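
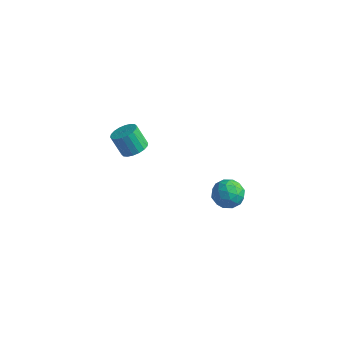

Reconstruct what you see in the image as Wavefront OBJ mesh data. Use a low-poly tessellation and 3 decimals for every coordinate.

v -2.742 1.113 -2.334
v -2.116 1.001 -1.954
v -2.772 1.016 -0.867
v -3.398 1.127 -1.246
v -2.135 1.33 -1.97
v -2.791 1.345 -0.883
v -2.274 1.615 -2.058
v -2.93 1.63 -0.971
v -2.505 1.801 -2.2
v -3.162 1.816 -1.113
v -2.784 1.85 -2.369
v -3.44 1.865 -1.282
v -3.054 1.754 -2.531
v -3.71 1.769 -1.444
v -3.262 1.53 -2.653
v -3.919 1.545 -1.566
v -3.368 1.224 -2.713
v -4.024 1.239 -1.626
v -3.349 0.895 -2.697
v -4.005 0.91 -1.61
v -3.21 0.61 -2.609
v -3.866 0.625 -1.522
v -2.978 0.424 -2.467
v -3.635 0.439 -1.38
v -2.7 0.375 -2.298
v -3.356 0.39 -1.211
v -2.43 0.471 -2.136
v -3.086 0.486 -1.049
v -2.221 0.695 -2.014
v -2.878 0.71 -0.927
v 3.224 0.46 -1.012
v 3.969 0.027 -1.001
v 2.711 -0.447 -1.939
v 3.456 -0.88 -1.928
v 2.943 -0.888 -1.235
v 3.26 -0.327 -0.662
v 3.42 -0.093 -2.278
v 3.737 0.468 -1.705
v 4.091 -0.314 -1.783
v 3.796 -0.806 -1.139
v 2.884 0.386 -1.801
v 2.589 -0.106 -1.157
v 3.641 0.323 -0.925
v 3.039 -0.743 -2.015
v 2.737 -0.748 -1.608
v 3.175 -1.002 -1.601
v 3.225 0.115 -0.726
v 3.663 -0.139 -0.72
v 3.059 -0.677 -0.857
v 3.017 -0.281 -2.22
v 3.455 -0.535 -2.214
v 3.505 0.582 -1.339
v 3.943 0.328 -1.332
v 3.621 0.257 -2.083
v 4.151 -0.132 -1.378
v 3.85 -0.665 -1.923
v 3.828 -0.203 -2.129
v 4.015 0.127 -1.792
v 3.978 -0.421 -1
v 3.676 -0.954 -1.545
v 3.374 -0.959 -1.137
v 3.561 -0.629 -0.801
v 4.049 -0.622 -1.459
v 3.004 0.534 -1.395
v 2.702 0.001 -1.94
v 3.119 0.209 -2.139
v 3.306 0.539 -1.803
v 2.83 0.245 -1.017
v 2.529 -0.288 -1.562
v 2.665 -0.547 -1.148
v 2.852 -0.217 -0.811
v 2.631 0.202 -1.481
f 2 1 5
f 2 5 3
f 3 5 6
f 3 6 4
f 5 1 7
f 5 7 6
f 6 7 8
f 6 8 4
f 7 1 9
f 7 9 8
f 8 9 10
f 8 10 4
f 9 1 11
f 9 11 10
f 10 11 12
f 10 12 4
f 11 1 13
f 11 13 12
f 12 13 14
f 12 14 4
f 13 1 15
f 13 15 14
f 14 15 16
f 14 16 4
f 15 1 17
f 15 17 16
f 16 17 18
f 16 18 4
f 17 1 19
f 17 19 18
f 18 19 20
f 18 20 4
f 19 1 21
f 19 21 20
f 20 21 22
f 20 22 4
f 21 1 23
f 21 23 22
f 22 23 24
f 22 24 4
f 23 1 25
f 23 25 24
f 24 25 26
f 24 26 4
f 25 1 27
f 25 27 26
f 26 27 28
f 26 28 4
f 27 1 29
f 27 29 28
f 28 29 30
f 28 30 4
f 29 1 2
f 29 2 30
f 30 2 3
f 30 3 4
f 31 68 47
f 68 42 71
f 47 71 36
f 68 71 47
f 31 47 43
f 47 36 48
f 43 48 32
f 47 48 43
f 31 43 52
f 43 32 53
f 52 53 38
f 43 53 52
f 31 52 64
f 52 38 67
f 64 67 41
f 52 67 64
f 31 64 68
f 64 41 72
f 68 72 42
f 64 72 68
f 32 48 59
f 48 36 62
f 59 62 40
f 48 62 59
f 36 71 49
f 71 42 70
f 49 70 35
f 71 70 49
f 42 72 69
f 72 41 65
f 69 65 33
f 72 65 69
f 41 67 66
f 67 38 54
f 66 54 37
f 67 54 66
f 38 53 58
f 53 32 55
f 58 55 39
f 53 55 58
f 34 60 46
f 60 40 61
f 46 61 35
f 60 61 46
f 34 46 44
f 46 35 45
f 44 45 33
f 46 45 44
f 34 44 51
f 44 33 50
f 51 50 37
f 44 50 51
f 34 51 56
f 51 37 57
f 56 57 39
f 51 57 56
f 34 56 60
f 56 39 63
f 60 63 40
f 56 63 60
f 35 61 49
f 61 40 62
f 49 62 36
f 61 62 49
f 33 45 69
f 45 35 70
f 69 70 42
f 45 70 69
f 37 50 66
f 50 33 65
f 66 65 41
f 50 65 66
f 39 57 58
f 57 37 54
f 58 54 38
f 57 54 58
f 40 63 59
f 63 39 55
f 59 55 32
f 63 55 59



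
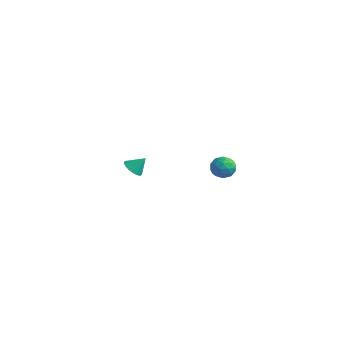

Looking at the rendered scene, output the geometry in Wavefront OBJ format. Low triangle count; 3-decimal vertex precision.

v -4.24 -2.881 -0.547
v -3.646 -2.832 -0.933
v -3.76 -2.299 0.267
v -3.783 -2.605 -1.015
v -3.989 -2.421 -1.025
v -4.234 -2.306 -0.963
v -4.479 -2.279 -0.837
v -4.688 -2.344 -0.667
v -4.829 -2.49 -0.479
v -4.88 -2.697 -0.301
v -4.834 -2.931 -0.161
v -4.697 -3.157 -0.079
v -4.491 -3.342 -0.068
v -4.247 -3.457 -0.131
v -4.001 -3.484 -0.256
v -3.792 -3.419 -0.426
v -3.651 -3.272 -0.614
v -3.6 -3.066 -0.792
v 4.369 -3.55 3.329
v 4.667 -3.896 3.959
v 3.253 -4.084 3.561
v 3.551 -4.43 4.191
v 3.45 -3.659 4.182
v 4.14 -3.329 4.039
v 3.78 -4.651 3.481
v 4.47 -4.321 3.338
v 4.302 -4.577 4.053
v 4.099 -3.964 4.486
v 3.821 -4.016 3.034
v 3.618 -3.403 3.467
v 4.616 -3.676 3.623
v 3.304 -4.304 3.897
v 3.245 -3.851 3.891
v 3.42 -4.054 4.262
v 4.307 -3.342 3.67
v 4.481 -3.546 4.041
v 3.766 -3.407 4.172
v 3.439 -4.434 3.479
v 3.613 -4.638 3.85
v 4.5 -3.926 3.258
v 4.675 -4.129 3.629
v 4.154 -4.573 3.348
v 4.576 -4.28 4.049
v 3.92 -4.594 4.186
v 4.055 -4.724 3.769
v 4.461 -4.53 3.684
v 4.457 -3.919 4.304
v 3.801 -4.233 4.44
v 3.742 -3.78 4.435
v 4.147 -3.586 4.351
v 4.243 -4.32 4.359
v 4.119 -3.747 3.08
v 3.463 -4.061 3.216
v 3.773 -4.394 3.169
v 4.178 -4.2 3.085
v 4 -3.386 3.334
v 3.344 -3.7 3.471
v 3.459 -3.45 3.836
v 3.865 -3.256 3.751
v 3.677 -3.66 3.161
f 2 1 4
f 2 4 3
f 4 1 5
f 4 5 3
f 5 1 6
f 5 6 3
f 6 1 7
f 6 7 3
f 7 1 8
f 7 8 3
f 8 1 9
f 8 9 3
f 9 1 10
f 9 10 3
f 10 1 11
f 10 11 3
f 11 1 12
f 11 12 3
f 12 1 13
f 12 13 3
f 13 1 14
f 13 14 3
f 14 1 15
f 14 15 3
f 15 1 16
f 15 16 3
f 16 1 17
f 16 17 3
f 17 1 18
f 17 18 3
f 18 1 2
f 18 2 3
f 19 56 35
f 56 30 59
f 35 59 24
f 56 59 35
f 19 35 31
f 35 24 36
f 31 36 20
f 35 36 31
f 19 31 40
f 31 20 41
f 40 41 26
f 31 41 40
f 19 40 52
f 40 26 55
f 52 55 29
f 40 55 52
f 19 52 56
f 52 29 60
f 56 60 30
f 52 60 56
f 20 36 47
f 36 24 50
f 47 50 28
f 36 50 47
f 24 59 37
f 59 30 58
f 37 58 23
f 59 58 37
f 30 60 57
f 60 29 53
f 57 53 21
f 60 53 57
f 29 55 54
f 55 26 42
f 54 42 25
f 55 42 54
f 26 41 46
f 41 20 43
f 46 43 27
f 41 43 46
f 22 48 34
f 48 28 49
f 34 49 23
f 48 49 34
f 22 34 32
f 34 23 33
f 32 33 21
f 34 33 32
f 22 32 39
f 32 21 38
f 39 38 25
f 32 38 39
f 22 39 44
f 39 25 45
f 44 45 27
f 39 45 44
f 22 44 48
f 44 27 51
f 48 51 28
f 44 51 48
f 23 49 37
f 49 28 50
f 37 50 24
f 49 50 37
f 21 33 57
f 33 23 58
f 57 58 30
f 33 58 57
f 25 38 54
f 38 21 53
f 54 53 29
f 38 53 54
f 27 45 46
f 45 25 42
f 46 42 26
f 45 42 46
f 28 51 47
f 51 27 43
f 47 43 20
f 51 43 47



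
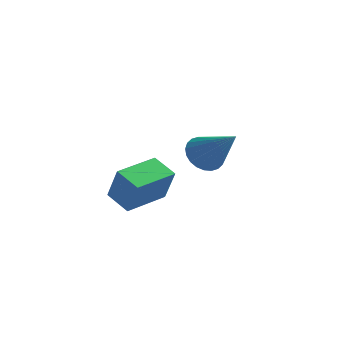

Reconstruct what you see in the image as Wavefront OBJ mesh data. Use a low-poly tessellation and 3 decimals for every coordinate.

v -3.27 -3.814 -0.004
v -2.885 -3.988 1.194
v -2.543 -2.446 -0.039
v -2.158 -2.619 1.159
v -2.482 -4.241 -0.319
v -2.097 -4.414 0.879
v -1.755 -2.872 -0.354
v -1.37 -3.046 0.844
v -1.392 0.078 -0.017
v -1.044 -0.333 -0.51
v -0.208 -0.498 1.297
v -0.901 -0.087 -0.532
v -0.833 0.183 -0.475
v -0.85 0.438 -0.348
v -0.95 0.637 -0.171
v -1.116 0.752 0.03
v -1.325 0.764 0.223
v -1.544 0.671 0.38
v -1.74 0.488 0.476
v -1.883 0.243 0.498
v -1.951 -0.028 0.441
v -1.934 -0.282 0.314
v -1.835 -0.482 0.137
v -1.668 -0.597 -0.064
v -1.459 -0.609 -0.257
v -1.24 -0.516 -0.414
f 2 4 1
f 5 2 1
f 1 4 3
f 3 5 1
f 2 8 4
f 6 2 5
f 6 8 2
f 4 8 3
f 7 5 3
f 3 8 7
f 7 6 5
f 8 6 7
f 10 9 12
f 10 12 11
f 12 9 13
f 12 13 11
f 13 9 14
f 13 14 11
f 14 9 15
f 14 15 11
f 15 9 16
f 15 16 11
f 16 9 17
f 16 17 11
f 17 9 18
f 17 18 11
f 18 9 19
f 18 19 11
f 19 9 20
f 19 20 11
f 20 9 21
f 20 21 11
f 21 9 22
f 21 22 11
f 22 9 23
f 22 23 11
f 23 9 24
f 23 24 11
f 24 9 25
f 24 25 11
f 25 9 26
f 25 26 11
f 26 9 10
f 26 10 11



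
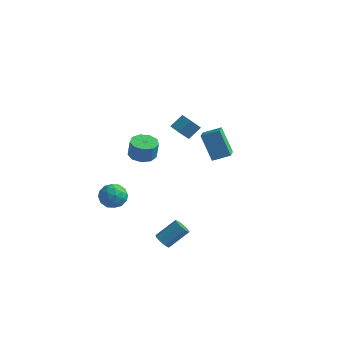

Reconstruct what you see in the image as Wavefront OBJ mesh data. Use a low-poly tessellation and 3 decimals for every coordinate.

v 2.246 -4.282 -4.072
v 2.619 -4.159 -4.471
v 3.347 -3.236 -3.508
v 2.974 -3.358 -3.108
v 2.326 -3.913 -4.485
v 3.054 -2.99 -3.522
v 1.995 -3.839 -4.306
v 2.724 -2.916 -3.343
v 1.782 -3.972 -4.017
v 2.51 -3.049 -3.054
v 1.786 -4.25 -3.754
v 2.514 -3.327 -2.791
v 2.005 -4.543 -3.639
v 2.733 -3.62 -2.676
v 2.337 -4.713 -3.726
v 3.065 -3.79 -2.763
v 2.626 -4.682 -3.976
v 3.354 -3.758 -3.012
v 2.737 -4.463 -4.27
v 3.466 -3.54 -3.306
v -1.84 3.324 -0.29
v -1.458 4.041 0.406
v -1.593 4.036 -1.159
v -1.21 4.753 -0.463
v -1.05 2.967 -0.357
v -0.667 3.684 0.339
v -0.802 3.679 -1.226
v -0.42 4.396 -0.53
v 2.019 0.184 1.916
v 2.885 0.753 2.316
v 1.517 1.313 1.398
v 2.383 1.882 1.797
v 2.937 -0.122 0.363
v 3.803 0.447 0.762
v 2.435 1.007 -0.156
v 3.301 1.576 0.244
v -2.693 -2.477 -2.486
v -2.179 -1.972 -3.015
v -1.701 -3.528 -2.525
v -1.187 -3.023 -3.054
v -1.312 -2.792 -2.199
v -1.925 -2.143 -2.175
v -1.955 -3.357 -3.365
v -2.568 -2.708 -3.341
v -1.723 -2.516 -3.558
v -1.325 -2.167 -2.838
v -2.555 -3.333 -2.702
v -2.157 -2.984 -1.982
v -2.523 -2.132 -2.747
v -1.357 -3.368 -2.793
v -1.43 -3.232 -2.29
v -1.128 -2.936 -2.601
v -2.374 -2.232 -2.254
v -2.072 -1.936 -2.565
v -1.562 -2.418 -2.085
v -1.808 -3.564 -2.975
v -1.506 -3.268 -3.286
v -2.752 -2.564 -2.939
v -2.45 -2.268 -3.25
v -2.318 -3.082 -3.455
v -1.953 -2.155 -3.377
v -1.37 -2.773 -3.4
v -1.821 -2.97 -3.583
v -2.182 -2.588 -3.569
v -1.719 -1.95 -2.954
v -1.136 -2.568 -2.976
v -1.209 -2.432 -2.474
v -1.57 -2.05 -2.46
v -1.451 -2.27 -3.273
v -2.744 -2.932 -2.564
v -2.161 -3.55 -2.586
v -2.31 -3.45 -3.08
v -2.671 -3.068 -3.066
v -2.51 -2.727 -2.14
v -1.927 -3.345 -2.163
v -1.698 -2.912 -1.971
v -2.059 -2.53 -1.957
v -2.429 -3.23 -2.267
v -1.897 0.298 -1.028
v -1.473 1.022 -1.07
v -1.299 0.986 0.066
v -1.723 0.262 0.108
v -2.031 1.126 -0.981
v -1.857 1.09 0.155
v -2.526 0.843 -0.914
v -2.352 0.806 0.222
v -2.727 0.304 -0.901
v -2.553 0.268 0.235
v -2.54 -0.237 -0.947
v -2.366 -0.273 0.19
v -2.051 -0.528 -1.031
v -1.877 -0.564 0.106
v -1.491 -0.432 -1.114
v -1.317 -0.468 0.023
v -1.12 0.005 -1.156
v -0.946 -0.031 -0.02
v -1.113 0.579 -1.139
v -0.939 0.543 -0.003
f 2 1 5
f 2 5 3
f 3 5 6
f 3 6 4
f 5 1 7
f 5 7 6
f 6 7 8
f 6 8 4
f 7 1 9
f 7 9 8
f 8 9 10
f 8 10 4
f 9 1 11
f 9 11 10
f 10 11 12
f 10 12 4
f 11 1 13
f 11 13 12
f 12 13 14
f 12 14 4
f 13 1 15
f 13 15 14
f 14 15 16
f 14 16 4
f 15 1 17
f 15 17 16
f 16 17 18
f 16 18 4
f 17 1 19
f 17 19 18
f 18 19 20
f 18 20 4
f 19 1 2
f 19 2 20
f 20 2 3
f 20 3 4
f 22 24 21
f 25 22 21
f 21 24 23
f 23 25 21
f 22 28 24
f 26 22 25
f 26 28 22
f 24 28 23
f 27 25 23
f 23 28 27
f 27 26 25
f 28 26 27
f 30 32 29
f 33 30 29
f 29 32 31
f 31 33 29
f 30 36 32
f 34 30 33
f 34 36 30
f 32 36 31
f 35 33 31
f 31 36 35
f 35 34 33
f 36 34 35
f 37 74 53
f 74 48 77
f 53 77 42
f 74 77 53
f 37 53 49
f 53 42 54
f 49 54 38
f 53 54 49
f 37 49 58
f 49 38 59
f 58 59 44
f 49 59 58
f 37 58 70
f 58 44 73
f 70 73 47
f 58 73 70
f 37 70 74
f 70 47 78
f 74 78 48
f 70 78 74
f 38 54 65
f 54 42 68
f 65 68 46
f 54 68 65
f 42 77 55
f 77 48 76
f 55 76 41
f 77 76 55
f 48 78 75
f 78 47 71
f 75 71 39
f 78 71 75
f 47 73 72
f 73 44 60
f 72 60 43
f 73 60 72
f 44 59 64
f 59 38 61
f 64 61 45
f 59 61 64
f 40 66 52
f 66 46 67
f 52 67 41
f 66 67 52
f 40 52 50
f 52 41 51
f 50 51 39
f 52 51 50
f 40 50 57
f 50 39 56
f 57 56 43
f 50 56 57
f 40 57 62
f 57 43 63
f 62 63 45
f 57 63 62
f 40 62 66
f 62 45 69
f 66 69 46
f 62 69 66
f 41 67 55
f 67 46 68
f 55 68 42
f 67 68 55
f 39 51 75
f 51 41 76
f 75 76 48
f 51 76 75
f 43 56 72
f 56 39 71
f 72 71 47
f 56 71 72
f 45 63 64
f 63 43 60
f 64 60 44
f 63 60 64
f 46 69 65
f 69 45 61
f 65 61 38
f 69 61 65
f 80 79 83
f 80 83 81
f 81 83 84
f 81 84 82
f 83 79 85
f 83 85 84
f 84 85 86
f 84 86 82
f 85 79 87
f 85 87 86
f 86 87 88
f 86 88 82
f 87 79 89
f 87 89 88
f 88 89 90
f 88 90 82
f 89 79 91
f 89 91 90
f 90 91 92
f 90 92 82
f 91 79 93
f 91 93 92
f 92 93 94
f 92 94 82
f 93 79 95
f 93 95 94
f 94 95 96
f 94 96 82
f 95 79 97
f 95 97 96
f 96 97 98
f 96 98 82
f 97 79 80
f 97 80 98
f 98 80 81
f 98 81 82



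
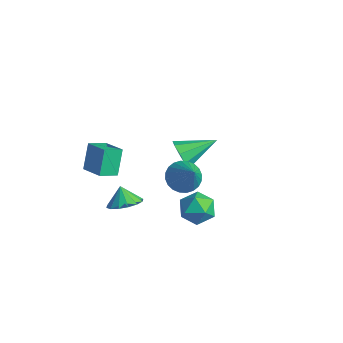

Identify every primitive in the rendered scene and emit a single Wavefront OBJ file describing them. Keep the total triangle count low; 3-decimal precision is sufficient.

v -4.22 -2.301 -0.413
v -2.874 -2.289 0.07
v -4.063 -1.316 -0.877
v -2.717 -1.304 -0.394
v -3.743 -2.996 -1.726
v -2.397 -2.984 -1.243
v -3.586 -2.011 -2.19
v -2.24 -1.999 -1.707
v -0.896 -2.603 -2.562
v -0.173 -2.933 -2.059
v -1.444 -2.457 -1.678
v -0.096 -2.453 -2.091
v -0.234 -2.014 -2.249
v -0.549 -1.733 -2.49
v -0.957 -1.684 -2.751
v -1.348 -1.882 -2.961
v -1.619 -2.273 -3.064
v -1.696 -2.753 -3.033
v -1.558 -3.192 -2.875
v -1.244 -3.474 -2.633
v -0.836 -3.522 -2.372
v -0.444 -3.324 -2.162
v 0.976 1.258 -3.585
v 1.898 0.799 -3.628
v 0.322 -0.119 -2.912
v 1.244 -0.578 -2.955
v 1.087 0.202 -2.3
v 1.491 1.053 -2.716
v 0.729 -0.373 -3.824
v 1.133 0.478 -4.24
v 1.745 -0.209 -3.776
v 1.966 0.146 -2.834
v 0.254 0.534 -3.706
v 0.475 0.889 -2.764
v 1.224 -0.632 0.04
v 1.675 -1.254 -0.465
v 2.476 -1.008 1.62
v 1.86 -0.956 -0.541
v 1.948 -0.608 -0.527
v 1.926 -0.264 -0.428
v 1.797 0.024 -0.257
v 1.581 0.213 -0.041
v 1.31 0.272 0.188
v 1.027 0.194 0.394
v 0.773 -0.009 0.546
v 0.589 -0.308 0.621
v 0.501 -0.655 0.608
v 0.523 -1 0.508
v 0.652 -1.288 0.338
v 0.868 -1.476 0.121
v 1.138 -1.536 -0.107
v 1.422 -1.458 -0.313
v -3.427 2.987 -4.077
v -2.988 2.523 -3.36
v -2.693 4.813 -3.343
v -2.586 2.569 -3.878
v -2.578 2.811 -4.488
v -2.967 3.135 -4.906
v -3.572 3.39 -4.936
v -4.109 3.457 -4.563
v -4.327 3.303 -3.963
v -4.124 3.002 -3.416
v -3.595 2.694 -3.178
f 2 4 1
f 5 2 1
f 1 4 3
f 3 5 1
f 2 8 4
f 6 2 5
f 6 8 2
f 4 8 3
f 7 5 3
f 3 8 7
f 7 6 5
f 8 6 7
f 10 9 12
f 10 12 11
f 12 9 13
f 12 13 11
f 13 9 14
f 13 14 11
f 14 9 15
f 14 15 11
f 15 9 16
f 15 16 11
f 16 9 17
f 16 17 11
f 17 9 18
f 17 18 11
f 18 9 19
f 18 19 11
f 19 9 20
f 19 20 11
f 20 9 21
f 20 21 11
f 21 9 22
f 21 22 11
f 22 9 10
f 22 10 11
f 23 34 28
f 23 28 24
f 23 24 30
f 23 30 33
f 23 33 34
f 24 28 32
f 28 34 27
f 34 33 25
f 33 30 29
f 30 24 31
f 26 32 27
f 26 27 25
f 26 25 29
f 26 29 31
f 26 31 32
f 27 32 28
f 25 27 34
f 29 25 33
f 31 29 30
f 32 31 24
f 36 35 38
f 36 38 37
f 38 35 39
f 38 39 37
f 39 35 40
f 39 40 37
f 40 35 41
f 40 41 37
f 41 35 42
f 41 42 37
f 42 35 43
f 42 43 37
f 43 35 44
f 43 44 37
f 44 35 45
f 44 45 37
f 45 35 46
f 45 46 37
f 46 35 47
f 46 47 37
f 47 35 48
f 47 48 37
f 48 35 49
f 48 49 37
f 49 35 50
f 49 50 37
f 50 35 51
f 50 51 37
f 51 35 52
f 51 52 37
f 52 35 36
f 52 36 37
f 54 53 56
f 54 56 55
f 56 53 57
f 56 57 55
f 57 53 58
f 57 58 55
f 58 53 59
f 58 59 55
f 59 53 60
f 59 60 55
f 60 53 61
f 60 61 55
f 61 53 62
f 61 62 55
f 62 53 63
f 62 63 55
f 63 53 54
f 63 54 55



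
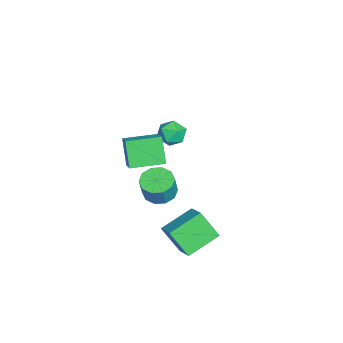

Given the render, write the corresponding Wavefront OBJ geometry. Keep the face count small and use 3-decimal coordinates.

v -2.555 -0.323 1.25
v -2.199 -0.901 0.561
v -4.001 -0.559 0.699
v -3.645 -1.137 0.01
v -3.628 -1.419 0.935
v -2.734 -1.273 1.276
v -3.466 -0.187 -0.016
v -2.572 -0.041 0.325
v -2.761 -0.817 -0.221
v -2.861 -1.579 0.367
v -3.339 0.119 0.893
v -3.439 -0.643 1.481
v 3.255 -2.495 2.836
v 2.411 -2.813 4.382
v 2.656 -0.598 2.899
v 1.812 -0.916 4.445
v 4.308 -2.184 3.475
v 3.464 -2.502 5.021
v 3.709 -0.287 3.538
v 2.865 -0.605 5.084
v 4.143 0.508 -3.564
v 3.761 -0.575 -2.025
v 2.882 2.074 -2.774
v 2.501 0.991 -1.235
v 5.339 1.109 -2.845
v 4.958 0.026 -1.306
v 4.079 2.675 -2.055
v 3.697 1.592 -0.516
v 2.427 -0.779 0.07
v 3.276 -0.361 -0.222
v 3.802 -0.464 1.157
v 2.953 -0.881 1.45
v 2.897 0.085 -0.045
v 3.423 -0.018 1.335
v 2.339 0.202 0.177
v 2.865 0.099 1.557
v 1.814 -0.056 0.358
v 2.34 -0.159 1.737
v 1.524 -0.59 0.429
v 2.05 -0.693 1.808
v 1.578 -1.196 0.363
v 2.104 -1.299 1.742
v 1.957 -1.642 0.185
v 2.483 -1.745 1.565
v 2.515 -1.759 -0.037
v 3.041 -1.862 1.343
v 3.04 -1.501 -0.217
v 3.566 -1.604 1.162
v 3.33 -0.967 -0.288
v 3.856 -1.07 1.091
f 1 12 6
f 1 6 2
f 1 2 8
f 1 8 11
f 1 11 12
f 2 6 10
f 6 12 5
f 12 11 3
f 11 8 7
f 8 2 9
f 4 10 5
f 4 5 3
f 4 3 7
f 4 7 9
f 4 9 10
f 5 10 6
f 3 5 12
f 7 3 11
f 9 7 8
f 10 9 2
f 14 16 13
f 17 14 13
f 13 16 15
f 15 17 13
f 14 20 16
f 18 14 17
f 18 20 14
f 16 20 15
f 19 17 15
f 15 20 19
f 19 18 17
f 20 18 19
f 22 24 21
f 25 22 21
f 21 24 23
f 23 25 21
f 22 28 24
f 26 22 25
f 26 28 22
f 24 28 23
f 27 25 23
f 23 28 27
f 27 26 25
f 28 26 27
f 30 29 33
f 30 33 31
f 31 33 34
f 31 34 32
f 33 29 35
f 33 35 34
f 34 35 36
f 34 36 32
f 35 29 37
f 35 37 36
f 36 37 38
f 36 38 32
f 37 29 39
f 37 39 38
f 38 39 40
f 38 40 32
f 39 29 41
f 39 41 40
f 40 41 42
f 40 42 32
f 41 29 43
f 41 43 42
f 42 43 44
f 42 44 32
f 43 29 45
f 43 45 44
f 44 45 46
f 44 46 32
f 45 29 47
f 45 47 46
f 46 47 48
f 46 48 32
f 47 29 49
f 47 49 48
f 48 49 50
f 48 50 32
f 49 29 30
f 49 30 50
f 50 30 31
f 50 31 32



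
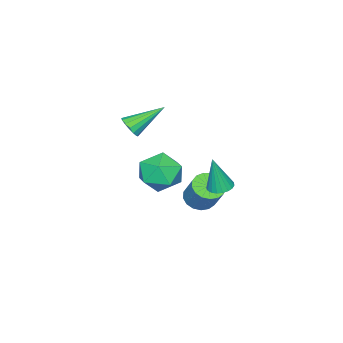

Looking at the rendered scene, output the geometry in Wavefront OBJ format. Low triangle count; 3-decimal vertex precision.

v -0.465 2.894 2.651
v 0.162 2.841 2.534
v -0.135 2.666 4.509
v 0.135 3.103 2.571
v 0.004 3.329 2.622
v -0.208 3.48 2.678
v -0.464 3.529 2.729
v -0.721 3.469 2.767
v -0.933 3.309 2.785
v -1.064 3.078 2.78
v -1.092 2.815 2.753
v -1.011 2.565 2.708
v -0.836 2.372 2.653
v -0.596 2.27 2.598
v -0.334 2.275 2.552
v -0.095 2.388 2.524
v 0.081 2.588 2.517
v -1.066 0.339 1.619
v 0.042 0.493 2.078
v -1.162 -1.433 2.442
v -0.054 -1.279 2.901
v -0.979 -0.623 3.32
v -0.92 0.473 2.812
v -0.2 -1.413 1.708
v -0.141 -0.317 1.2
v 0.577 -0.59 2.134
v 0.096 -0.101 3.13
v -1.216 -0.839 1.39
v -1.697 -0.35 2.386
v -2.155 0.64 0.093
v -1.621 1.077 -0.35
v -1.171 1.878 0.985
v -1.705 1.44 1.427
v -1.951 1.288 -0.365
v -1.501 2.089 0.969
v -2.328 1.351 -0.276
v -1.878 2.152 1.059
v -2.665 1.251 -0.102
v -2.215 2.052 1.232
v -2.886 1.011 0.116
v -2.436 1.812 1.451
v -2.939 0.686 0.329
v -2.489 1.486 1.664
v -2.812 0.35 0.488
v -2.362 1.15 1.823
v -2.535 0.08 0.557
v -2.085 0.881 1.891
v -2.171 -0.061 0.519
v -1.721 0.74 1.853
v -1.803 -0.042 0.383
v -1.353 0.759 1.717
v -1.516 0.134 0.181
v -1.066 0.934 1.515
v -1.375 0.425 -0.041
v -0.925 1.225 1.293
v -1.413 0.765 -0.233
v -0.963 1.566 1.102
v -2.556 -3.691 3.148
v -2.045 -3.358 3.425
v -3.884 -2.589 4.272
v -2.13 -3.174 3.143
v -2.33 -3.128 2.863
v -2.59 -3.234 2.659
v -2.841 -3.462 2.586
v -3.015 -3.751 2.664
v -3.067 -4.024 2.871
v -2.982 -4.209 3.152
v -2.782 -4.254 3.432
v -2.522 -4.149 3.636
v -2.271 -3.921 3.709
v -2.096 -3.631 3.632
f 2 1 4
f 2 4 3
f 4 1 5
f 4 5 3
f 5 1 6
f 5 6 3
f 6 1 7
f 6 7 3
f 7 1 8
f 7 8 3
f 8 1 9
f 8 9 3
f 9 1 10
f 9 10 3
f 10 1 11
f 10 11 3
f 11 1 12
f 11 12 3
f 12 1 13
f 12 13 3
f 13 1 14
f 13 14 3
f 14 1 15
f 14 15 3
f 15 1 16
f 15 16 3
f 16 1 17
f 16 17 3
f 17 1 2
f 17 2 3
f 18 29 23
f 18 23 19
f 18 19 25
f 18 25 28
f 18 28 29
f 19 23 27
f 23 29 22
f 29 28 20
f 28 25 24
f 25 19 26
f 21 27 22
f 21 22 20
f 21 20 24
f 21 24 26
f 21 26 27
f 22 27 23
f 20 22 29
f 24 20 28
f 26 24 25
f 27 26 19
f 31 30 34
f 31 34 32
f 32 34 35
f 32 35 33
f 34 30 36
f 34 36 35
f 35 36 37
f 35 37 33
f 36 30 38
f 36 38 37
f 37 38 39
f 37 39 33
f 38 30 40
f 38 40 39
f 39 40 41
f 39 41 33
f 40 30 42
f 40 42 41
f 41 42 43
f 41 43 33
f 42 30 44
f 42 44 43
f 43 44 45
f 43 45 33
f 44 30 46
f 44 46 45
f 45 46 47
f 45 47 33
f 46 30 48
f 46 48 47
f 47 48 49
f 47 49 33
f 48 30 50
f 48 50 49
f 49 50 51
f 49 51 33
f 50 30 52
f 50 52 51
f 51 52 53
f 51 53 33
f 52 30 54
f 52 54 53
f 53 54 55
f 53 55 33
f 54 30 56
f 54 56 55
f 55 56 57
f 55 57 33
f 56 30 31
f 56 31 57
f 57 31 32
f 57 32 33
f 59 58 61
f 59 61 60
f 61 58 62
f 61 62 60
f 62 58 63
f 62 63 60
f 63 58 64
f 63 64 60
f 64 58 65
f 64 65 60
f 65 58 66
f 65 66 60
f 66 58 67
f 66 67 60
f 67 58 68
f 67 68 60
f 68 58 69
f 68 69 60
f 69 58 70
f 69 70 60
f 70 58 71
f 70 71 60
f 71 58 59
f 71 59 60



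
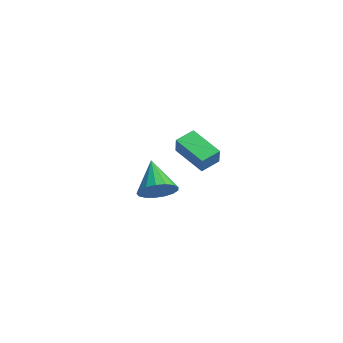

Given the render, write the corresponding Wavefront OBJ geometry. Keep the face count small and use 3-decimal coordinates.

v -1.97 0.076 -1.495
v -1.476 -0.14 -0.571
v -2.159 1.015 -1.175
v -1.664 0.799 -0.251
v -0.436 0.621 -2.189
v 0.059 0.405 -1.265
v -0.624 1.56 -1.869
v -0.13 1.344 -0.945
v 4.357 -3.662 -0.004
v 4.871 -3.183 0.492
v 3.043 -3.358 1.064
v 4.714 -2.913 0.223
v 4.476 -2.815 -0.098
v 4.21 -2.911 -0.397
v 3.978 -3.179 -0.607
v 3.833 -3.557 -0.678
v 3.808 -3.959 -0.595
v 3.908 -4.294 -0.377
v 4.111 -4.483 -0.073
v 4.371 -4.484 0.247
v 4.627 -4.297 0.509
v 4.821 -3.964 0.653
v 4.909 -3.562 0.647
f 2 4 1
f 5 2 1
f 1 4 3
f 3 5 1
f 2 8 4
f 6 2 5
f 6 8 2
f 4 8 3
f 7 5 3
f 3 8 7
f 7 6 5
f 8 6 7
f 10 9 12
f 10 12 11
f 12 9 13
f 12 13 11
f 13 9 14
f 13 14 11
f 14 9 15
f 14 15 11
f 15 9 16
f 15 16 11
f 16 9 17
f 16 17 11
f 17 9 18
f 17 18 11
f 18 9 19
f 18 19 11
f 19 9 20
f 19 20 11
f 20 9 21
f 20 21 11
f 21 9 22
f 21 22 11
f 22 9 23
f 22 23 11
f 23 9 10
f 23 10 11



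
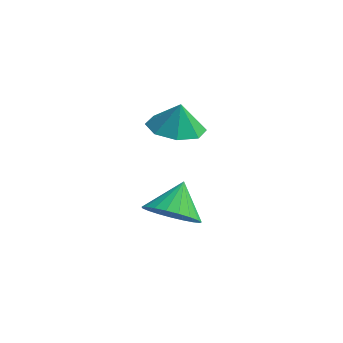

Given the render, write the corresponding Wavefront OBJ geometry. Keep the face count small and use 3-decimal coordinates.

v 2.729 -3.937 -2.287
v 3.802 -3.846 -2.455
v 2.791 -2.843 -1.293
v 3.633 -3.558 -2.762
v 3.309 -3.335 -2.987
v 2.883 -3.217 -3.09
v 2.432 -3.223 -3.055
v 2.031 -3.352 -2.887
v 1.751 -3.583 -2.615
v 1.64 -3.875 -2.287
v 1.718 -4.178 -1.958
v 1.97 -4.439 -1.687
v 2.353 -4.613 -1.519
v 2.801 -4.671 -1.484
v 3.237 -4.601 -1.588
v 3.585 -4.417 -1.813
v 3.785 -4.15 -2.12
v 2.529 -2.945 1.595
v 3.517 -2.57 1.427
v 2.651 -2.775 2.685
v 2.95 -1.981 1.398
v 2.136 -1.956 1.485
v 1.552 -2.51 1.636
v 1.541 -3.319 1.763
v 2.108 -3.909 1.791
v 2.922 -3.934 1.705
v 3.506 -3.379 1.553
f 2 1 4
f 2 4 3
f 4 1 5
f 4 5 3
f 5 1 6
f 5 6 3
f 6 1 7
f 6 7 3
f 7 1 8
f 7 8 3
f 8 1 9
f 8 9 3
f 9 1 10
f 9 10 3
f 10 1 11
f 10 11 3
f 11 1 12
f 11 12 3
f 12 1 13
f 12 13 3
f 13 1 14
f 13 14 3
f 14 1 15
f 14 15 3
f 15 1 16
f 15 16 3
f 16 1 17
f 16 17 3
f 17 1 2
f 17 2 3
f 19 18 21
f 19 21 20
f 21 18 22
f 21 22 20
f 22 18 23
f 22 23 20
f 23 18 24
f 23 24 20
f 24 18 25
f 24 25 20
f 25 18 26
f 25 26 20
f 26 18 27
f 26 27 20
f 27 18 19
f 27 19 20



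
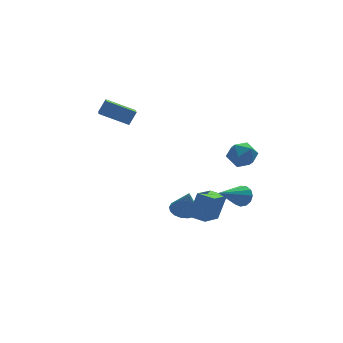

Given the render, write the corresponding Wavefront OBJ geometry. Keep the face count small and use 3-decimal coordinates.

v 0.978 -1.532 2.083
v 1.549 -0.862 2.29
v 2.111 -2.438 1.89
v 2.682 -1.768 2.097
v 2.147 -2.121 2.736
v 1.447 -1.561 2.855
v 2.213 -1.739 1.325
v 1.513 -1.179 1.444
v 2.312 -0.99 1.822
v 2.272 -1.226 2.694
v 1.388 -2.074 1.486
v 1.348 -2.31 2.358
v -0.749 -0.643 -2.591
v -0.143 -0.371 -1.125
v 0.48 0.632 -3.335
v 1.085 0.904 -1.868
v -0.085 -1.364 -2.732
v 0.52 -1.092 -1.265
v 1.143 -0.089 -3.475
v 1.749 0.183 -2.009
v 1.629 -2.224 -0.658
v 2.031 -2.454 -0.16
v 0.031 -2.956 0.298
v 1.928 -2.099 -0.06
v 1.73 -1.783 -0.15
v 1.5 -1.608 -0.401
v 1.311 -1.628 -0.734
v 1.222 -1.838 -1.042
v 1.263 -2.17 -1.228
v 1.42 -2.52 -1.233
v 1.643 -2.776 -1.056
v 1.862 -2.856 -0.752
v 2.007 -2.736 -0.418
v -3.048 2.077 3.328
v -4.471 2.825 4.045
v -2.572 3.646 2.635
v -3.995 4.394 3.353
v -2.565 2.266 4.087
v -3.988 3.014 4.805
v -2.089 3.835 3.395
v -3.512 4.583 4.112
v 0.004 2.056 -3.748
v 0.642 1.602 -3.953
v 0.116 1.524 -2.212
v 0.799 1.94 -3.847
v 0.774 2.305 -3.718
v 0.572 2.613 -3.597
v 0.24 2.794 -3.51
v -0.147 2.805 -3.478
v -0.498 2.645 -3.507
v -0.735 2.35 -3.592
v -0.803 1.987 -3.713
v -0.686 1.641 -3.841
v -0.411 1.39 -3.949
v -0.041 1.291 -4.01
v 0.339 1.368 -4.011
f 1 12 6
f 1 6 2
f 1 2 8
f 1 8 11
f 1 11 12
f 2 6 10
f 6 12 5
f 12 11 3
f 11 8 7
f 8 2 9
f 4 10 5
f 4 5 3
f 4 3 7
f 4 7 9
f 4 9 10
f 5 10 6
f 3 5 12
f 7 3 11
f 9 7 8
f 10 9 2
f 14 16 13
f 17 14 13
f 13 16 15
f 15 17 13
f 14 20 16
f 18 14 17
f 18 20 14
f 16 20 15
f 19 17 15
f 15 20 19
f 19 18 17
f 20 18 19
f 22 21 24
f 22 24 23
f 24 21 25
f 24 25 23
f 25 21 26
f 25 26 23
f 26 21 27
f 26 27 23
f 27 21 28
f 27 28 23
f 28 21 29
f 28 29 23
f 29 21 30
f 29 30 23
f 30 21 31
f 30 31 23
f 31 21 32
f 31 32 23
f 32 21 33
f 32 33 23
f 33 21 22
f 33 22 23
f 35 37 34
f 38 35 34
f 34 37 36
f 36 38 34
f 35 41 37
f 39 35 38
f 39 41 35
f 37 41 36
f 40 38 36
f 36 41 40
f 40 39 38
f 41 39 40
f 43 42 45
f 43 45 44
f 45 42 46
f 45 46 44
f 46 42 47
f 46 47 44
f 47 42 48
f 47 48 44
f 48 42 49
f 48 49 44
f 49 42 50
f 49 50 44
f 50 42 51
f 50 51 44
f 51 42 52
f 51 52 44
f 52 42 53
f 52 53 44
f 53 42 54
f 53 54 44
f 54 42 55
f 54 55 44
f 55 42 56
f 55 56 44
f 56 42 43
f 56 43 44



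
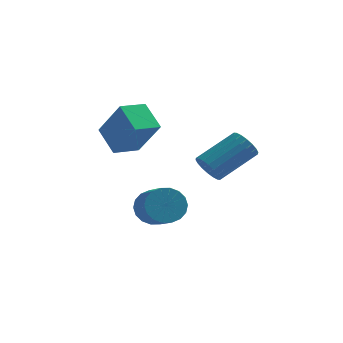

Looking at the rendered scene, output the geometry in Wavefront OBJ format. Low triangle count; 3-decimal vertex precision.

v -0.858 2.295 1.054
v -1.598 3.086 1.875
v -0.092 3.143 0.926
v -0.832 3.935 1.748
v 0.112 1.645 2.552
v -0.628 2.437 3.374
v 0.878 2.494 2.425
v 0.138 3.285 3.246
v 0.663 2.394 -1.661
v 1.033 2.926 -1.143
v 1.668 1.898 -0.541
v 1.297 1.366 -1.059
v 0.722 2.84 -0.963
v 1.357 1.812 -0.361
v 0.399 2.665 -0.922
v 1.034 1.637 -0.32
v 0.129 2.436 -1.027
v 0.764 1.408 -0.425
v -0.036 2.199 -1.257
v 0.599 1.171 -0.655
v -0.062 2.001 -1.568
v 0.573 0.973 -0.966
v 0.055 1.88 -1.897
v 0.69 0.852 -1.295
v 0.292 1.862 -2.179
v 0.927 0.834 -1.577
v 0.603 1.948 -2.359
v 1.238 0.92 -1.757
v 0.926 2.123 -2.4
v 1.561 1.095 -1.798
v 1.196 2.352 -2.295
v 1.831 1.324 -1.693
v 1.361 2.589 -2.065
v 1.996 1.561 -1.463
v 1.387 2.787 -1.754
v 2.022 1.759 -1.152
v 1.27 2.908 -1.425
v 1.905 1.88 -0.823
v 2.828 1.35 0.899
v 3.278 0.869 0.854
v 4.483 1.91 1.816
v 4.032 2.39 1.861
v 3.331 1.031 0.614
v 4.535 2.072 1.576
v 3.283 1.255 0.431
v 4.488 2.296 1.393
v 3.146 1.498 0.34
v 4.35 2.539 1.302
v 2.945 1.712 0.36
v 4.15 2.753 1.322
v 2.721 1.854 0.487
v 3.926 2.895 1.449
v 2.518 1.896 0.695
v 3.723 2.937 1.657
v 2.377 1.83 0.944
v 3.582 2.871 1.906
v 2.325 1.668 1.184
v 3.529 2.709 2.146
v 2.372 1.444 1.367
v 3.577 2.485 2.329
v 2.51 1.201 1.458
v 3.714 2.242 2.42
v 2.71 0.987 1.438
v 3.915 2.028 2.4
v 2.934 0.845 1.311
v 4.139 1.886 2.273
v 3.137 0.803 1.103
v 4.342 1.844 2.065
f 2 4 1
f 5 2 1
f 1 4 3
f 3 5 1
f 2 8 4
f 6 2 5
f 6 8 2
f 4 8 3
f 7 5 3
f 3 8 7
f 7 6 5
f 8 6 7
f 10 9 13
f 10 13 11
f 11 13 14
f 11 14 12
f 13 9 15
f 13 15 14
f 14 15 16
f 14 16 12
f 15 9 17
f 15 17 16
f 16 17 18
f 16 18 12
f 17 9 19
f 17 19 18
f 18 19 20
f 18 20 12
f 19 9 21
f 19 21 20
f 20 21 22
f 20 22 12
f 21 9 23
f 21 23 22
f 22 23 24
f 22 24 12
f 23 9 25
f 23 25 24
f 24 25 26
f 24 26 12
f 25 9 27
f 25 27 26
f 26 27 28
f 26 28 12
f 27 9 29
f 27 29 28
f 28 29 30
f 28 30 12
f 29 9 31
f 29 31 30
f 30 31 32
f 30 32 12
f 31 9 33
f 31 33 32
f 32 33 34
f 32 34 12
f 33 9 35
f 33 35 34
f 34 35 36
f 34 36 12
f 35 9 37
f 35 37 36
f 36 37 38
f 36 38 12
f 37 9 10
f 37 10 38
f 38 10 11
f 38 11 12
f 40 39 43
f 40 43 41
f 41 43 44
f 41 44 42
f 43 39 45
f 43 45 44
f 44 45 46
f 44 46 42
f 45 39 47
f 45 47 46
f 46 47 48
f 46 48 42
f 47 39 49
f 47 49 48
f 48 49 50
f 48 50 42
f 49 39 51
f 49 51 50
f 50 51 52
f 50 52 42
f 51 39 53
f 51 53 52
f 52 53 54
f 52 54 42
f 53 39 55
f 53 55 54
f 54 55 56
f 54 56 42
f 55 39 57
f 55 57 56
f 56 57 58
f 56 58 42
f 57 39 59
f 57 59 58
f 58 59 60
f 58 60 42
f 59 39 61
f 59 61 60
f 60 61 62
f 60 62 42
f 61 39 63
f 61 63 62
f 62 63 64
f 62 64 42
f 63 39 65
f 63 65 64
f 64 65 66
f 64 66 42
f 65 39 67
f 65 67 66
f 66 67 68
f 66 68 42
f 67 39 40
f 67 40 68
f 68 40 41
f 68 41 42



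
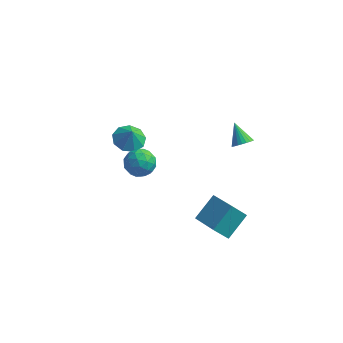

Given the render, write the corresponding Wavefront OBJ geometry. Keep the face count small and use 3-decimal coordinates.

v 3.735 1.073 2.742
v 4.306 1.194 3.11
v 2.925 1.867 3.738
v 4.306 1.405 2.942
v 4.22 1.565 2.744
v 4.059 1.65 2.546
v 3.849 1.648 2.377
v 3.622 1.558 2.264
v 3.412 1.394 2.223
v 3.251 1.182 2.262
v 3.164 0.953 2.373
v 3.164 0.742 2.541
v 3.251 0.582 2.739
v 3.412 0.496 2.937
v 3.621 0.499 3.106
v 3.848 0.589 3.219
v 4.058 0.752 3.26
v 4.219 0.965 3.221
v -3.819 1.969 -0.469
v -2.818 1.818 -0.782
v -3.521 1.751 0.589
v -2.921 2.515 -0.609
v -3.444 2.956 -0.37
v -4.143 2.936 -0.178
v -4.69 2.463 -0.121
v -4.83 1.76 -0.227
v -4.496 1.154 -0.447
v -3.846 0.93 -0.676
v -3.183 1.192 -0.808
v 3.675 -3.934 -0.717
v 4.288 -2.485 0.329
v 2.138 -2.71 -1.513
v 2.751 -1.26 -0.467
v 4.489 -3.56 -1.713
v 5.102 -2.11 -0.667
v 2.952 -2.335 -2.509
v 3.565 -0.886 -1.463
v -2.445 0.914 0.041
v -1.665 0.221 0.24
v -3.075 -0.141 -1.16
v -2.295 -0.834 -0.961
v -3.055 -0.668 -0.238
v -2.666 -0.016 0.504
v -2.074 0.096 -1.424
v -1.685 0.748 -0.682
v -1.436 -0.284 -0.665
v -2.042 -0.756 0.068
v -2.698 0.836 -0.988
v -3.304 0.364 -0.255
v -2 0.66 0.246
v -2.74 -0.58 -1.166
v -3.187 -0.483 -0.741
v -2.729 -0.89 -0.624
v -2.588 0.521 0.401
v -2.13 0.114 0.518
v -2.947 -0.409 0.237
v -2.61 -0.034 -1.438
v -2.152 -0.441 -1.321
v -2.011 0.97 -0.296
v -1.553 0.563 -0.179
v -1.793 0.489 -1.157
v -1.407 -0.044 -0.169
v -1.777 -0.664 -0.875
v -1.647 -0.118 -1.147
v -1.418 0.266 -0.711
v -1.763 -0.321 0.262
v -2.133 -0.942 -0.444
v -2.58 -0.844 -0.02
v -2.351 -0.461 0.417
v -1.628 -0.619 -0.27
v -2.607 1.022 -0.476
v -2.977 0.401 -1.182
v -2.389 0.541 -1.337
v -2.16 0.924 -0.9
v -2.963 0.744 -0.045
v -3.333 0.124 -0.751
v -3.322 -0.186 -0.209
v -3.093 0.198 0.227
v -3.112 0.699 -0.65
f 2 1 4
f 2 4 3
f 4 1 5
f 4 5 3
f 5 1 6
f 5 6 3
f 6 1 7
f 6 7 3
f 7 1 8
f 7 8 3
f 8 1 9
f 8 9 3
f 9 1 10
f 9 10 3
f 10 1 11
f 10 11 3
f 11 1 12
f 11 12 3
f 12 1 13
f 12 13 3
f 13 1 14
f 13 14 3
f 14 1 15
f 14 15 3
f 15 1 16
f 15 16 3
f 16 1 17
f 16 17 3
f 17 1 18
f 17 18 3
f 18 1 2
f 18 2 3
f 20 19 22
f 20 22 21
f 22 19 23
f 22 23 21
f 23 19 24
f 23 24 21
f 24 19 25
f 24 25 21
f 25 19 26
f 25 26 21
f 26 19 27
f 26 27 21
f 27 19 28
f 27 28 21
f 28 19 29
f 28 29 21
f 29 19 20
f 29 20 21
f 31 33 30
f 34 31 30
f 30 33 32
f 32 34 30
f 31 37 33
f 35 31 34
f 35 37 31
f 33 37 32
f 36 34 32
f 32 37 36
f 36 35 34
f 37 35 36
f 38 75 54
f 75 49 78
f 54 78 43
f 75 78 54
f 38 54 50
f 54 43 55
f 50 55 39
f 54 55 50
f 38 50 59
f 50 39 60
f 59 60 45
f 50 60 59
f 38 59 71
f 59 45 74
f 71 74 48
f 59 74 71
f 38 71 75
f 71 48 79
f 75 79 49
f 71 79 75
f 39 55 66
f 55 43 69
f 66 69 47
f 55 69 66
f 43 78 56
f 78 49 77
f 56 77 42
f 78 77 56
f 49 79 76
f 79 48 72
f 76 72 40
f 79 72 76
f 48 74 73
f 74 45 61
f 73 61 44
f 74 61 73
f 45 60 65
f 60 39 62
f 65 62 46
f 60 62 65
f 41 67 53
f 67 47 68
f 53 68 42
f 67 68 53
f 41 53 51
f 53 42 52
f 51 52 40
f 53 52 51
f 41 51 58
f 51 40 57
f 58 57 44
f 51 57 58
f 41 58 63
f 58 44 64
f 63 64 46
f 58 64 63
f 41 63 67
f 63 46 70
f 67 70 47
f 63 70 67
f 42 68 56
f 68 47 69
f 56 69 43
f 68 69 56
f 40 52 76
f 52 42 77
f 76 77 49
f 52 77 76
f 44 57 73
f 57 40 72
f 73 72 48
f 57 72 73
f 46 64 65
f 64 44 61
f 65 61 45
f 64 61 65
f 47 70 66
f 70 46 62
f 66 62 39
f 70 62 66



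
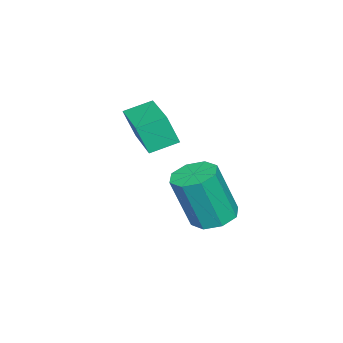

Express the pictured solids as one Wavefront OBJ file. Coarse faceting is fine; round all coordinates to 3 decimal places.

v -0.224 -3.703 -0.677
v -0.121 -4.023 0.222
v 1.076 -2.77 -0.494
v 1.179 -3.09 0.405
v 0.281 -4.35 -0.965
v 0.384 -4.67 -0.066
v 1.581 -3.417 -0.782
v 1.684 -3.737 0.117
v -0.017 -2.216 -3.761
v 0.655 -2.277 -3.905
v 0.969 -2.765 -2.222
v 0.297 -2.704 -2.079
v 0.526 -1.792 -3.74
v 0.841 -2.28 -2.057
v 0.079 -1.555 -3.588
v 0.394 -2.043 -1.905
v -0.424 -1.706 -3.537
v -0.11 -2.194 -1.855
v -0.689 -2.155 -3.618
v -0.375 -2.643 -1.935
v -0.561 -2.64 -3.783
v -0.246 -3.128 -2.1
v -0.114 -2.877 -3.935
v 0.201 -3.365 -2.252
v 0.39 -2.726 -3.985
v 0.704 -3.214 -2.303
f 2 4 1
f 5 2 1
f 1 4 3
f 3 5 1
f 2 8 4
f 6 2 5
f 6 8 2
f 4 8 3
f 7 5 3
f 3 8 7
f 7 6 5
f 8 6 7
f 10 9 13
f 10 13 11
f 11 13 14
f 11 14 12
f 13 9 15
f 13 15 14
f 14 15 16
f 14 16 12
f 15 9 17
f 15 17 16
f 16 17 18
f 16 18 12
f 17 9 19
f 17 19 18
f 18 19 20
f 18 20 12
f 19 9 21
f 19 21 20
f 20 21 22
f 20 22 12
f 21 9 23
f 21 23 22
f 22 23 24
f 22 24 12
f 23 9 25
f 23 25 24
f 24 25 26
f 24 26 12
f 25 9 10
f 25 10 26
f 26 10 11
f 26 11 12



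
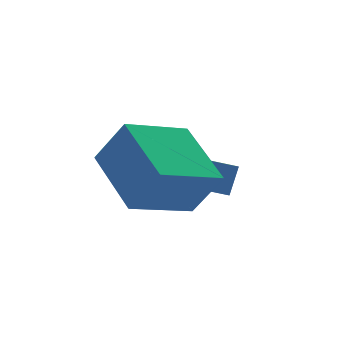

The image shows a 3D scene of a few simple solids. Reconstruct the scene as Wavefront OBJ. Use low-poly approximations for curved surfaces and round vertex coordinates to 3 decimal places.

v 0.703 -4.244 2.844
v 0.787 -2.274 3.7
v 2.587 -4.021 2.148
v 2.67 -2.051 3.004
v 1.25 -4.829 4.136
v 1.333 -2.859 4.992
v 3.133 -4.606 3.44
v 3.217 -2.636 4.296
v 2.802 -2.795 2.476
v 3.224 -2.535 3.298
v 3.232 -1.007 1.689
v 3.654 -0.747 2.51
v 4.066 -3.313 1.99
v 4.488 -3.053 2.811
v 4.496 -1.525 1.202
v 4.918 -1.265 2.024
f 2 4 1
f 5 2 1
f 1 4 3
f 3 5 1
f 2 8 4
f 6 2 5
f 6 8 2
f 4 8 3
f 7 5 3
f 3 8 7
f 7 6 5
f 8 6 7
f 10 12 9
f 13 10 9
f 9 12 11
f 11 13 9
f 10 16 12
f 14 10 13
f 14 16 10
f 12 16 11
f 15 13 11
f 11 16 15
f 15 14 13
f 16 14 15



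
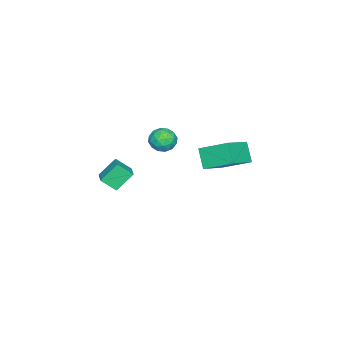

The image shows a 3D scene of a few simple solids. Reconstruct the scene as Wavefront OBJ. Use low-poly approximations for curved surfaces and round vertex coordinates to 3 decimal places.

v -4.786 1.159 -1.551
v -3.004 0.772 -0.682
v -4.853 2.94 -0.622
v -3.071 2.553 0.248
v -4.109 1.767 -2.668
v -2.327 1.38 -1.798
v -4.176 3.548 -1.738
v -2.394 3.161 -0.869
v -2.119 -0.329 0.848
v -1.377 -0.171 0.416
v -2.243 -1.569 0.184
v -1.501 -1.411 -0.248
v -1.481 -1.566 0.611
v -1.405 -0.8 1.021
v -2.215 -0.94 -0.421
v -2.139 -0.174 -0.011
v -1.437 -0.549 -0.368
v -0.983 -0.936 0.269
v -2.637 -0.804 0.331
v -2.183 -1.191 0.968
v -1.737 -0.141 0.69
v -1.883 -1.599 -0.09
v -1.871 -1.69 0.414
v -1.435 -1.597 0.16
v -1.753 -0.51 1.046
v -1.317 -0.418 0.792
v -1.379 -1.238 0.906
v -2.303 -1.322 -0.192
v -1.867 -1.23 -0.446
v -2.185 -0.143 0.44
v -1.749 -0.05 0.186
v -2.241 -0.502 -0.306
v -1.336 -0.271 -0.025
v -1.409 -1 -0.415
v -1.829 -0.723 -0.517
v -1.784 -0.272 -0.275
v -1.07 -0.498 0.35
v -1.142 -1.227 -0.04
v -1.131 -1.318 0.464
v -1.086 -0.868 0.706
v -1.105 -0.72 -0.111
v -2.478 -0.513 0.64
v -2.55 -1.242 0.25
v -2.534 -0.872 -0.106
v -2.489 -0.422 0.136
v -2.211 -0.74 1.015
v -2.284 -1.469 0.625
v -1.836 -1.468 0.875
v -1.791 -1.017 1.117
v -2.515 -1.02 0.711
v 2.401 -0.735 0.531
v 2.676 -1.544 1.255
v 3.35 -0.141 0.835
v 3.625 -0.95 1.559
v 3.135 -1.39 -0.479
v 3.41 -2.199 0.245
v 4.084 -0.796 -0.175
v 4.359 -1.605 0.549
f 2 4 1
f 5 2 1
f 1 4 3
f 3 5 1
f 2 8 4
f 6 2 5
f 6 8 2
f 4 8 3
f 7 5 3
f 3 8 7
f 7 6 5
f 8 6 7
f 9 46 25
f 46 20 49
f 25 49 14
f 46 49 25
f 9 25 21
f 25 14 26
f 21 26 10
f 25 26 21
f 9 21 30
f 21 10 31
f 30 31 16
f 21 31 30
f 9 30 42
f 30 16 45
f 42 45 19
f 30 45 42
f 9 42 46
f 42 19 50
f 46 50 20
f 42 50 46
f 10 26 37
f 26 14 40
f 37 40 18
f 26 40 37
f 14 49 27
f 49 20 48
f 27 48 13
f 49 48 27
f 20 50 47
f 50 19 43
f 47 43 11
f 50 43 47
f 19 45 44
f 45 16 32
f 44 32 15
f 45 32 44
f 16 31 36
f 31 10 33
f 36 33 17
f 31 33 36
f 12 38 24
f 38 18 39
f 24 39 13
f 38 39 24
f 12 24 22
f 24 13 23
f 22 23 11
f 24 23 22
f 12 22 29
f 22 11 28
f 29 28 15
f 22 28 29
f 12 29 34
f 29 15 35
f 34 35 17
f 29 35 34
f 12 34 38
f 34 17 41
f 38 41 18
f 34 41 38
f 13 39 27
f 39 18 40
f 27 40 14
f 39 40 27
f 11 23 47
f 23 13 48
f 47 48 20
f 23 48 47
f 15 28 44
f 28 11 43
f 44 43 19
f 28 43 44
f 17 35 36
f 35 15 32
f 36 32 16
f 35 32 36
f 18 41 37
f 41 17 33
f 37 33 10
f 41 33 37
f 52 54 51
f 55 52 51
f 51 54 53
f 53 55 51
f 52 58 54
f 56 52 55
f 56 58 52
f 54 58 53
f 57 55 53
f 53 58 57
f 57 56 55
f 58 56 57



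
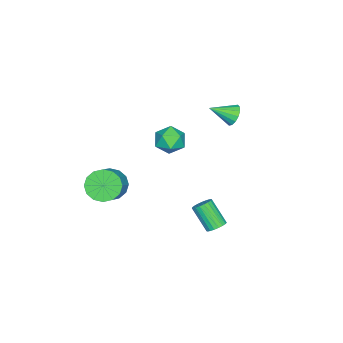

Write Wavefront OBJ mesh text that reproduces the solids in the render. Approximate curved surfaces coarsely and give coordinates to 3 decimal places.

v -3.056 -0.503 -1.278
v -2.249 -0.134 -1.841
v -2.271 -2.006 -1.139
v -1.464 -1.637 -1.702
v -1.639 -1.271 -0.732
v -2.124 -0.342 -0.818
v -2.396 -1.798 -2.162
v -2.881 -0.869 -2.248
v -1.841 -0.934 -2.388
v -1.373 -0.608 -1.505
v -3.147 -1.532 -1.475
v -2.679 -1.206 -0.592
v -3.629 2.313 0.865
v -2.96 2.526 0.549
v -2.891 1.107 1.615
v -2.98 2.727 0.892
v -3.174 2.817 1.229
v -3.49 2.772 1.467
v -3.844 2.604 1.545
v -4.139 2.358 1.44
v -4.298 2.1 1.181
v -4.278 1.899 0.838
v -4.083 1.809 0.502
v -3.767 1.853 0.263
v -3.414 2.021 0.185
v -3.119 2.267 0.29
v 3.086 -2.28 -1.886
v 3.765 -2.545 -2.683
v 5.173 -2.225 -1.591
v 4.494 -1.96 -0.794
v 3.684 -1.995 -2.739
v 5.091 -1.675 -1.647
v 3.442 -1.521 -2.567
v 4.849 -1.201 -1.475
v 3.105 -1.251 -2.212
v 4.512 -0.93 -1.12
v 2.763 -1.256 -1.77
v 4.17 -0.936 -0.678
v 2.508 -1.536 -1.359
v 3.915 -1.216 -0.267
v 2.407 -2.015 -1.089
v 3.815 -1.695 0.003
v 2.489 -2.565 -1.033
v 3.896 -2.245 0.059
v 2.731 -3.039 -1.205
v 4.138 -2.719 -0.113
v 3.068 -3.31 -1.56
v 4.475 -2.989 -0.468
v 3.41 -3.304 -2.002
v 4.817 -2.984 -0.91
v 3.665 -3.024 -2.413
v 5.072 -2.704 -1.321
v 2.382 3.97 -3.898
v 2.79 3.546 -4.123
v 2.406 2.466 -2.788
v 1.998 2.89 -2.562
v 2.942 3.688 -3.964
v 2.557 2.609 -2.629
v 2.997 3.88 -3.794
v 2.613 2.8 -2.458
v 2.946 4.086 -3.642
v 2.561 3.007 -2.306
v 2.797 4.273 -3.533
v 2.413 3.193 -2.198
v 2.577 4.407 -3.488
v 2.192 3.327 -2.153
v 2.323 4.466 -3.514
v 1.938 3.386 -2.178
v 2.079 4.439 -3.606
v 1.695 3.359 -2.27
v 1.888 4.331 -3.749
v 1.503 3.251 -2.413
v 1.782 4.16 -3.917
v 1.397 3.08 -2.581
v 1.78 3.957 -4.082
v 1.395 2.877 -2.746
v 1.882 3.755 -4.215
v 1.498 2.676 -2.879
v 2.071 3.591 -4.293
v 1.686 2.512 -2.958
v 2.313 3.493 -4.303
v 1.929 2.413 -2.968
v 2.568 3.477 -4.243
v 2.183 2.397 -2.908
f 1 12 6
f 1 6 2
f 1 2 8
f 1 8 11
f 1 11 12
f 2 6 10
f 6 12 5
f 12 11 3
f 11 8 7
f 8 2 9
f 4 10 5
f 4 5 3
f 4 3 7
f 4 7 9
f 4 9 10
f 5 10 6
f 3 5 12
f 7 3 11
f 9 7 8
f 10 9 2
f 14 13 16
f 14 16 15
f 16 13 17
f 16 17 15
f 17 13 18
f 17 18 15
f 18 13 19
f 18 19 15
f 19 13 20
f 19 20 15
f 20 13 21
f 20 21 15
f 21 13 22
f 21 22 15
f 22 13 23
f 22 23 15
f 23 13 24
f 23 24 15
f 24 13 25
f 24 25 15
f 25 13 26
f 25 26 15
f 26 13 14
f 26 14 15
f 28 27 31
f 28 31 29
f 29 31 32
f 29 32 30
f 31 27 33
f 31 33 32
f 32 33 34
f 32 34 30
f 33 27 35
f 33 35 34
f 34 35 36
f 34 36 30
f 35 27 37
f 35 37 36
f 36 37 38
f 36 38 30
f 37 27 39
f 37 39 38
f 38 39 40
f 38 40 30
f 39 27 41
f 39 41 40
f 40 41 42
f 40 42 30
f 41 27 43
f 41 43 42
f 42 43 44
f 42 44 30
f 43 27 45
f 43 45 44
f 44 45 46
f 44 46 30
f 45 27 47
f 45 47 46
f 46 47 48
f 46 48 30
f 47 27 49
f 47 49 48
f 48 49 50
f 48 50 30
f 49 27 51
f 49 51 50
f 50 51 52
f 50 52 30
f 51 27 28
f 51 28 52
f 52 28 29
f 52 29 30
f 54 53 57
f 54 57 55
f 55 57 58
f 55 58 56
f 57 53 59
f 57 59 58
f 58 59 60
f 58 60 56
f 59 53 61
f 59 61 60
f 60 61 62
f 60 62 56
f 61 53 63
f 61 63 62
f 62 63 64
f 62 64 56
f 63 53 65
f 63 65 64
f 64 65 66
f 64 66 56
f 65 53 67
f 65 67 66
f 66 67 68
f 66 68 56
f 67 53 69
f 67 69 68
f 68 69 70
f 68 70 56
f 69 53 71
f 69 71 70
f 70 71 72
f 70 72 56
f 71 53 73
f 71 73 72
f 72 73 74
f 72 74 56
f 73 53 75
f 73 75 74
f 74 75 76
f 74 76 56
f 75 53 77
f 75 77 76
f 76 77 78
f 76 78 56
f 77 53 79
f 77 79 78
f 78 79 80
f 78 80 56
f 79 53 81
f 79 81 80
f 80 81 82
f 80 82 56
f 81 53 83
f 81 83 82
f 82 83 84
f 82 84 56
f 83 53 54
f 83 54 84
f 84 54 55
f 84 55 56



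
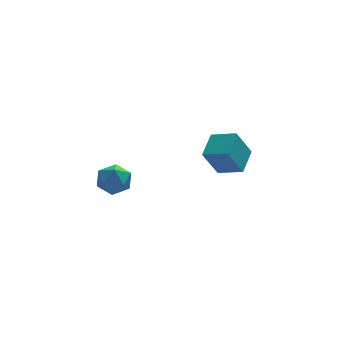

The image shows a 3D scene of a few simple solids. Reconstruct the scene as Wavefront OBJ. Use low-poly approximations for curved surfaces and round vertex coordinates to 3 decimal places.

v 3.301 -0.559 -2.288
v 2.6 -0.721 -0.972
v 3.905 0.523 -1.832
v 3.204 0.36 -0.516
v 4.216 -1.24 -1.884
v 3.515 -1.403 -0.568
v 4.82 -0.159 -1.428
v 4.119 -0.321 -0.112
v -1.91 -2.096 -0.442
v -1.584 -1.638 -1.025
v -1.076 -3.062 -0.735
v -0.75 -2.604 -1.318
v -0.642 -2.408 -0.54
v -1.157 -1.81 -0.359
v -1.503 -2.89 -1.401
v -2.018 -2.292 -1.22
v -1.332 -2.128 -1.617
v -0.8 -1.83 -1.085
v -1.86 -2.87 -0.675
v -1.328 -2.572 -0.143
f 2 4 1
f 5 2 1
f 1 4 3
f 3 5 1
f 2 8 4
f 6 2 5
f 6 8 2
f 4 8 3
f 7 5 3
f 3 8 7
f 7 6 5
f 8 6 7
f 9 20 14
f 9 14 10
f 9 10 16
f 9 16 19
f 9 19 20
f 10 14 18
f 14 20 13
f 20 19 11
f 19 16 15
f 16 10 17
f 12 18 13
f 12 13 11
f 12 11 15
f 12 15 17
f 12 17 18
f 13 18 14
f 11 13 20
f 15 11 19
f 17 15 16
f 18 17 10



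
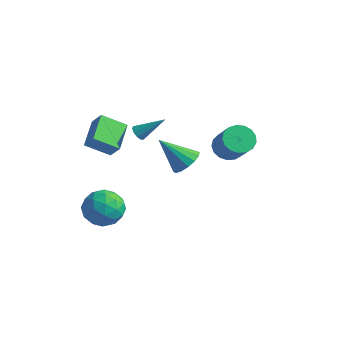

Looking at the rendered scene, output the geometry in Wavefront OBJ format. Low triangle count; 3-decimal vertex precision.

v -3.143 -2.519 -2.438
v -2.279 -3.307 -2.174
v -3.681 -3.613 -3.946
v -2.817 -4.401 -3.682
v -3.763 -4.282 -2.955
v -3.43 -3.606 -2.023
v -2.53 -3.314 -4.097
v -2.197 -2.638 -3.165
v -1.9 -3.799 -3.199
v -2.663 -4.397 -2.494
v -3.297 -2.523 -3.626
v -4.06 -3.121 -2.921
v -2.664 -2.817 -2.173
v -3.296 -4.103 -3.947
v -3.852 -4.033 -3.519
v -3.344 -4.496 -3.364
v -3.34 -2.993 -2.085
v -2.833 -3.456 -1.93
v -3.705 -4.029 -2.389
v -3.127 -3.464 -4.19
v -2.62 -3.927 -4.035
v -2.616 -2.424 -2.756
v -2.108 -2.887 -2.601
v -2.255 -2.891 -3.731
v -1.934 -3.569 -2.621
v -2.25 -4.212 -3.508
v -2.081 -3.573 -3.751
v -1.885 -3.176 -3.203
v -2.382 -3.921 -2.206
v -2.698 -4.564 -3.093
v -3.253 -4.494 -2.666
v -3.058 -4.097 -2.118
v -2.159 -4.21 -2.809
v -3.262 -2.356 -3.027
v -3.578 -2.999 -3.914
v -2.902 -2.823 -4.002
v -2.707 -2.426 -3.454
v -3.71 -2.708 -2.612
v -4.026 -3.351 -3.499
v -4.075 -3.744 -2.917
v -3.879 -3.347 -2.369
v -3.801 -2.71 -3.311
v 0.893 1.645 0.781
v 1.285 1.109 0.204
v 2.54 0.459 1.662
v 2.147 0.995 2.239
v 1.505 1.467 0.175
v 2.76 0.817 1.632
v 1.584 1.866 0.284
v 2.839 1.216 1.742
v 1.505 2.214 0.507
v 2.76 1.564 1.965
v 1.286 2.432 0.793
v 2.541 1.782 2.251
v 0.977 2.47 1.077
v 2.231 1.82 2.534
v 0.648 2.318 1.292
v 1.903 1.669 2.75
v 0.375 2.013 1.391
v 1.63 1.363 2.848
v 0.221 1.623 1.35
v 1.476 0.973 2.807
v 0.221 1.238 1.178
v 1.476 0.588 2.636
v 0.374 0.946 0.916
v 1.629 0.297 2.374
v 0.647 0.815 0.623
v 1.902 0.165 2.08
v 0.975 0.873 0.366
v 2.23 0.224 1.824
v -3.754 -3.946 1.583
v -4.572 -2.529 2.258
v -2.822 -3.036 0.8
v -3.64 -1.618 1.474
v -3.1 -3.942 2.366
v -3.918 -2.524 3.04
v -2.168 -3.031 1.582
v -2.986 -1.614 2.257
v -3.149 3.029 -3.044
v -2.511 3.278 -2.385
v -4.451 2.271 -1.496
v -2.801 3.672 -2.437
v -3.185 3.893 -2.651
v -3.558 3.883 -2.971
v -3.822 3.644 -3.31
v -3.906 3.24 -3.578
v -3.786 2.779 -3.702
v -3.496 2.386 -3.651
v -3.113 2.164 -3.437
v -2.739 2.175 -3.117
v -2.475 2.414 -2.778
v -2.392 2.818 -2.51
v -4.177 0.415 0.104
v -3.783 0.174 -0.087
v -3.103 1.325 1.176
v -3.83 0.429 -0.256
v -4.01 0.678 -0.287
v -4.253 0.827 -0.169
v -4.468 0.819 0.053
v -4.572 0.656 0.294
v -4.525 0.402 0.463
v -4.345 0.152 0.495
v -4.101 0.003 0.377
v -3.887 0.012 0.155
f 1 38 17
f 38 12 41
f 17 41 6
f 38 41 17
f 1 17 13
f 17 6 18
f 13 18 2
f 17 18 13
f 1 13 22
f 13 2 23
f 22 23 8
f 13 23 22
f 1 22 34
f 22 8 37
f 34 37 11
f 22 37 34
f 1 34 38
f 34 11 42
f 38 42 12
f 34 42 38
f 2 18 29
f 18 6 32
f 29 32 10
f 18 32 29
f 6 41 19
f 41 12 40
f 19 40 5
f 41 40 19
f 12 42 39
f 42 11 35
f 39 35 3
f 42 35 39
f 11 37 36
f 37 8 24
f 36 24 7
f 37 24 36
f 8 23 28
f 23 2 25
f 28 25 9
f 23 25 28
f 4 30 16
f 30 10 31
f 16 31 5
f 30 31 16
f 4 16 14
f 16 5 15
f 14 15 3
f 16 15 14
f 4 14 21
f 14 3 20
f 21 20 7
f 14 20 21
f 4 21 26
f 21 7 27
f 26 27 9
f 21 27 26
f 4 26 30
f 26 9 33
f 30 33 10
f 26 33 30
f 5 31 19
f 31 10 32
f 19 32 6
f 31 32 19
f 3 15 39
f 15 5 40
f 39 40 12
f 15 40 39
f 7 20 36
f 20 3 35
f 36 35 11
f 20 35 36
f 9 27 28
f 27 7 24
f 28 24 8
f 27 24 28
f 10 33 29
f 33 9 25
f 29 25 2
f 33 25 29
f 44 43 47
f 44 47 45
f 45 47 48
f 45 48 46
f 47 43 49
f 47 49 48
f 48 49 50
f 48 50 46
f 49 43 51
f 49 51 50
f 50 51 52
f 50 52 46
f 51 43 53
f 51 53 52
f 52 53 54
f 52 54 46
f 53 43 55
f 53 55 54
f 54 55 56
f 54 56 46
f 55 43 57
f 55 57 56
f 56 57 58
f 56 58 46
f 57 43 59
f 57 59 58
f 58 59 60
f 58 60 46
f 59 43 61
f 59 61 60
f 60 61 62
f 60 62 46
f 61 43 63
f 61 63 62
f 62 63 64
f 62 64 46
f 63 43 65
f 63 65 64
f 64 65 66
f 64 66 46
f 65 43 67
f 65 67 66
f 66 67 68
f 66 68 46
f 67 43 69
f 67 69 68
f 68 69 70
f 68 70 46
f 69 43 44
f 69 44 70
f 70 44 45
f 70 45 46
f 72 74 71
f 75 72 71
f 71 74 73
f 73 75 71
f 72 78 74
f 76 72 75
f 76 78 72
f 74 78 73
f 77 75 73
f 73 78 77
f 77 76 75
f 78 76 77
f 80 79 82
f 80 82 81
f 82 79 83
f 82 83 81
f 83 79 84
f 83 84 81
f 84 79 85
f 84 85 81
f 85 79 86
f 85 86 81
f 86 79 87
f 86 87 81
f 87 79 88
f 87 88 81
f 88 79 89
f 88 89 81
f 89 79 90
f 89 90 81
f 90 79 91
f 90 91 81
f 91 79 92
f 91 92 81
f 92 79 80
f 92 80 81
f 94 93 96
f 94 96 95
f 96 93 97
f 96 97 95
f 97 93 98
f 97 98 95
f 98 93 99
f 98 99 95
f 99 93 100
f 99 100 95
f 100 93 101
f 100 101 95
f 101 93 102
f 101 102 95
f 102 93 103
f 102 103 95
f 103 93 104
f 103 104 95
f 104 93 94
f 104 94 95



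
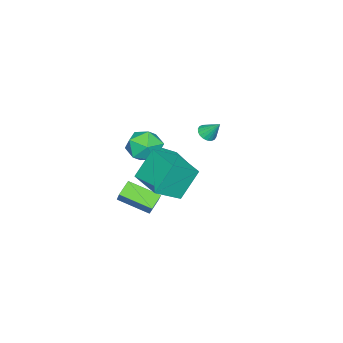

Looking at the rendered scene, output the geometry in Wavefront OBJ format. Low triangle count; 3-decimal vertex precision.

v 1.381 0.121 2.154
v 1.658 0.518 2.967
v 2.222 -1.118 2.473
v 2.499 -0.721 3.286
v 1.601 -0.998 3.176
v 1.081 -0.232 2.979
v 2.799 -0.368 2.461
v 2.279 0.398 2.264
v 2.534 0.216 3.157
v 1.794 -0.173 3.599
v 2.086 -0.427 1.841
v 1.346 -0.816 2.283
v -1.732 0.762 1.767
v -1.502 1.106 1.486
v -1.728 1.418 2.573
v -1.718 1.149 1.451
v -1.936 1.116 1.479
v -2.114 1.012 1.564
v -2.216 0.859 1.689
v -2.222 0.687 1.83
v -2.131 0.529 1.958
v -1.961 0.418 2.048
v -1.745 0.374 2.082
v -1.527 0.407 2.054
v -1.349 0.511 1.969
v -1.247 0.664 1.844
v -1.241 0.837 1.704
v -1.332 0.994 1.576
v 3.139 -1.004 -0.307
v 2.4 -0.99 0.112
v 2.832 0.463 -0.895
v 2.093 0.477 -0.475
v 3.567 -0.617 0.435
v 2.828 -0.603 0.855
v 3.26 0.85 -0.152
v 2.521 0.864 0.267
v -0.719 -0.758 -0.336
v -0.078 -1.169 0.215
v -1.148 -0.472 0.377
v -0.507 -0.884 0.928
v 0.087 0.484 -0.348
v 0.728 0.072 0.203
v -0.342 0.769 0.365
v 0.299 0.358 0.916
v 2.335 1.616 3.01
v 3.389 0.977 3.81
v 3.217 3.127 3.053
v 4.272 2.488 3.853
v 3.128 1.192 1.627
v 4.183 0.553 2.427
v 4.011 2.703 1.67
v 5.065 2.064 2.47
f 1 12 6
f 1 6 2
f 1 2 8
f 1 8 11
f 1 11 12
f 2 6 10
f 6 12 5
f 12 11 3
f 11 8 7
f 8 2 9
f 4 10 5
f 4 5 3
f 4 3 7
f 4 7 9
f 4 9 10
f 5 10 6
f 3 5 12
f 7 3 11
f 9 7 8
f 10 9 2
f 14 13 16
f 14 16 15
f 16 13 17
f 16 17 15
f 17 13 18
f 17 18 15
f 18 13 19
f 18 19 15
f 19 13 20
f 19 20 15
f 20 13 21
f 20 21 15
f 21 13 22
f 21 22 15
f 22 13 23
f 22 23 15
f 23 13 24
f 23 24 15
f 24 13 25
f 24 25 15
f 25 13 26
f 25 26 15
f 26 13 27
f 26 27 15
f 27 13 28
f 27 28 15
f 28 13 14
f 28 14 15
f 30 32 29
f 33 30 29
f 29 32 31
f 31 33 29
f 30 36 32
f 34 30 33
f 34 36 30
f 32 36 31
f 35 33 31
f 31 36 35
f 35 34 33
f 36 34 35
f 38 40 37
f 41 38 37
f 37 40 39
f 39 41 37
f 38 44 40
f 42 38 41
f 42 44 38
f 40 44 39
f 43 41 39
f 39 44 43
f 43 42 41
f 44 42 43
f 46 48 45
f 49 46 45
f 45 48 47
f 47 49 45
f 46 52 48
f 50 46 49
f 50 52 46
f 48 52 47
f 51 49 47
f 47 52 51
f 51 50 49
f 52 50 51



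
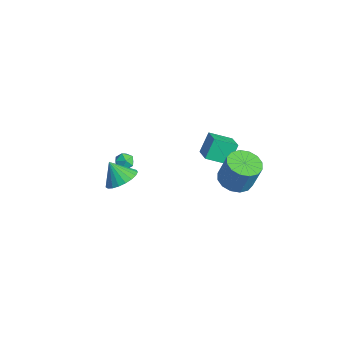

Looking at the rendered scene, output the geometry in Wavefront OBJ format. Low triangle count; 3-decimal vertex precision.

v -2.248 -0.994 -2.59
v -1.815 -1.167 -3.031
v -2.865 -1.773 -2.889
v -2.432 -1.946 -3.33
v -2.303 -2.024 -2.707
v -1.922 -1.542 -2.522
v -2.758 -1.398 -3.398
v -2.377 -0.916 -3.213
v -2.131 -1.416 -3.531
v -1.85 -1.803 -3.104
v -2.83 -1.137 -2.816
v -2.549 -1.524 -2.389
v -1.64 2.88 -3.147
v -2.008 3.604 -1.958
v -1.153 4.153 -3.772
v -1.52 4.877 -2.582
v -0.42 2.663 -2.638
v -0.787 3.387 -1.448
v 0.068 3.936 -3.262
v -0.3 4.66 -2.073
v 3.296 2.73 -1.257
v 4.086 2.072 -1.324
v 4.513 2.412 0.37
v 3.724 3.07 0.437
v 4.287 2.544 -1.469
v 4.714 2.884 0.225
v 4.223 3.066 -1.558
v 4.65 3.405 0.136
v 3.91 3.497 -1.566
v 4.337 3.837 0.128
v 3.433 3.724 -1.491
v 3.86 4.064 0.203
v 2.92 3.684 -1.354
v 3.347 4.024 0.341
v 2.507 3.388 -1.19
v 2.934 3.728 0.504
v 2.306 2.916 -1.045
v 2.733 3.256 0.649
v 2.37 2.395 -0.956
v 2.797 2.734 0.738
v 2.683 1.963 -0.948
v 3.11 2.303 0.746
v 3.16 1.736 -1.023
v 3.587 2.076 0.671
v 3.673 1.776 -1.161
v 4.1 2.116 0.534
v 2.065 -3.419 0.121
v 2.681 -4.192 0.174
v 1.415 -3.861 1.219
v 2.876 -3.911 0.403
v 2.931 -3.545 0.583
v 2.837 -3.157 0.683
v 2.608 -2.814 0.686
v 2.286 -2.576 0.591
v 1.926 -2.484 0.415
v 1.589 -2.553 0.188
v 1.335 -2.772 -0.05
v 1.207 -3.103 -0.259
v 1.227 -3.489 -0.402
v 1.392 -3.862 -0.455
v 1.674 -4.159 -0.408
v 2.023 -4.328 -0.269
v 2.379 -4.34 -0.063
f 1 12 6
f 1 6 2
f 1 2 8
f 1 8 11
f 1 11 12
f 2 6 10
f 6 12 5
f 12 11 3
f 11 8 7
f 8 2 9
f 4 10 5
f 4 5 3
f 4 3 7
f 4 7 9
f 4 9 10
f 5 10 6
f 3 5 12
f 7 3 11
f 9 7 8
f 10 9 2
f 14 16 13
f 17 14 13
f 13 16 15
f 15 17 13
f 14 20 16
f 18 14 17
f 18 20 14
f 16 20 15
f 19 17 15
f 15 20 19
f 19 18 17
f 20 18 19
f 22 21 25
f 22 25 23
f 23 25 26
f 23 26 24
f 25 21 27
f 25 27 26
f 26 27 28
f 26 28 24
f 27 21 29
f 27 29 28
f 28 29 30
f 28 30 24
f 29 21 31
f 29 31 30
f 30 31 32
f 30 32 24
f 31 21 33
f 31 33 32
f 32 33 34
f 32 34 24
f 33 21 35
f 33 35 34
f 34 35 36
f 34 36 24
f 35 21 37
f 35 37 36
f 36 37 38
f 36 38 24
f 37 21 39
f 37 39 38
f 38 39 40
f 38 40 24
f 39 21 41
f 39 41 40
f 40 41 42
f 40 42 24
f 41 21 43
f 41 43 42
f 42 43 44
f 42 44 24
f 43 21 45
f 43 45 44
f 44 45 46
f 44 46 24
f 45 21 22
f 45 22 46
f 46 22 23
f 46 23 24
f 48 47 50
f 48 50 49
f 50 47 51
f 50 51 49
f 51 47 52
f 51 52 49
f 52 47 53
f 52 53 49
f 53 47 54
f 53 54 49
f 54 47 55
f 54 55 49
f 55 47 56
f 55 56 49
f 56 47 57
f 56 57 49
f 57 47 58
f 57 58 49
f 58 47 59
f 58 59 49
f 59 47 60
f 59 60 49
f 60 47 61
f 60 61 49
f 61 47 62
f 61 62 49
f 62 47 63
f 62 63 49
f 63 47 48
f 63 48 49



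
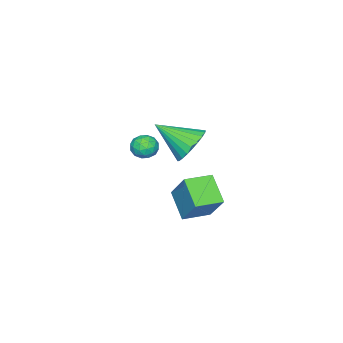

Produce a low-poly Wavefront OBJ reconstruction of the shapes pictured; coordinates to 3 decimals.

v 0.51 -3.539 0.804
v 1.118 -3.121 0.633
v 0.902 -4.419 0.047
v 1.51 -4.001 -0.124
v 1.439 -4.302 0.567
v 1.197 -3.758 1.035
v 0.823 -3.782 -0.355
v 0.581 -3.238 0.113
v 1.312 -3.271 -0.083
v 1.692 -3.593 0.487
v 0.328 -3.947 0.193
v 0.708 -4.269 0.763
v 0.779 -3.253 0.785
v 1.241 -4.287 -0.105
v 1.199 -4.464 0.301
v 1.556 -4.218 0.201
v 0.826 -3.627 1.021
v 1.183 -3.382 0.921
v 1.372 -4.075 0.882
v 0.837 -4.158 -0.241
v 1.194 -3.913 -0.341
v 0.464 -3.322 0.479
v 0.821 -3.076 0.379
v 0.648 -3.465 -0.202
v 1.251 -3.096 0.264
v 1.481 -3.613 -0.181
v 1.078 -3.484 -0.317
v 0.935 -3.165 -0.042
v 1.474 -3.284 0.599
v 1.705 -3.801 0.154
v 1.663 -3.978 0.56
v 1.521 -3.659 0.835
v 1.588 -3.373 0.178
v 0.315 -3.739 0.526
v 0.546 -4.256 0.081
v 0.499 -3.881 -0.155
v 0.357 -3.562 0.12
v 0.539 -3.927 0.861
v 0.769 -4.444 0.416
v 1.085 -4.375 0.722
v 0.942 -4.056 0.997
v 0.432 -4.167 0.502
v -1.509 -2.258 -3.454
v -0.953 -1.121 -1.779
v -0.716 -1.073 -4.521
v -0.16 0.064 -2.845
v -0.2 -3.044 -3.355
v 0.356 -1.907 -1.679
v 0.593 -1.859 -4.421
v 1.149 -0.722 -2.746
v 2.312 -0.183 2.347
v 3.259 -0.245 1.79
v 2.888 -1.857 3.513
v 3.368 0.017 2.113
v 3.316 0.249 2.47
v 3.111 0.414 2.809
v 2.785 0.489 3.077
v 2.386 0.462 3.235
v 1.977 0.336 3.257
v 1.618 0.131 3.14
v 1.365 -0.122 2.903
v 1.256 -0.384 2.581
v 1.308 -0.615 2.223
v 1.513 -0.781 1.884
v 1.839 -0.856 1.616
v 2.237 -0.828 1.459
v 2.647 -0.702 1.437
v 3.006 -0.497 1.553
f 1 38 17
f 38 12 41
f 17 41 6
f 38 41 17
f 1 17 13
f 17 6 18
f 13 18 2
f 17 18 13
f 1 13 22
f 13 2 23
f 22 23 8
f 13 23 22
f 1 22 34
f 22 8 37
f 34 37 11
f 22 37 34
f 1 34 38
f 34 11 42
f 38 42 12
f 34 42 38
f 2 18 29
f 18 6 32
f 29 32 10
f 18 32 29
f 6 41 19
f 41 12 40
f 19 40 5
f 41 40 19
f 12 42 39
f 42 11 35
f 39 35 3
f 42 35 39
f 11 37 36
f 37 8 24
f 36 24 7
f 37 24 36
f 8 23 28
f 23 2 25
f 28 25 9
f 23 25 28
f 4 30 16
f 30 10 31
f 16 31 5
f 30 31 16
f 4 16 14
f 16 5 15
f 14 15 3
f 16 15 14
f 4 14 21
f 14 3 20
f 21 20 7
f 14 20 21
f 4 21 26
f 21 7 27
f 26 27 9
f 21 27 26
f 4 26 30
f 26 9 33
f 30 33 10
f 26 33 30
f 5 31 19
f 31 10 32
f 19 32 6
f 31 32 19
f 3 15 39
f 15 5 40
f 39 40 12
f 15 40 39
f 7 20 36
f 20 3 35
f 36 35 11
f 20 35 36
f 9 27 28
f 27 7 24
f 28 24 8
f 27 24 28
f 10 33 29
f 33 9 25
f 29 25 2
f 33 25 29
f 44 46 43
f 47 44 43
f 43 46 45
f 45 47 43
f 44 50 46
f 48 44 47
f 48 50 44
f 46 50 45
f 49 47 45
f 45 50 49
f 49 48 47
f 50 48 49
f 52 51 54
f 52 54 53
f 54 51 55
f 54 55 53
f 55 51 56
f 55 56 53
f 56 51 57
f 56 57 53
f 57 51 58
f 57 58 53
f 58 51 59
f 58 59 53
f 59 51 60
f 59 60 53
f 60 51 61
f 60 61 53
f 61 51 62
f 61 62 53
f 62 51 63
f 62 63 53
f 63 51 64
f 63 64 53
f 64 51 65
f 64 65 53
f 65 51 66
f 65 66 53
f 66 51 67
f 66 67 53
f 67 51 68
f 67 68 53
f 68 51 52
f 68 52 53



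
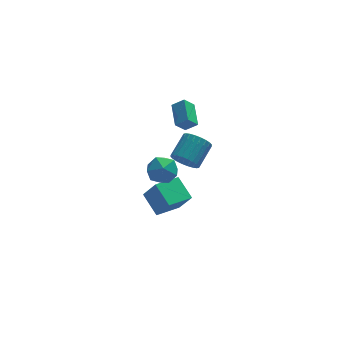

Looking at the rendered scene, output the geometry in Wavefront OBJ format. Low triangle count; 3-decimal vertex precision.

v -0.569 2.466 -2.915
v -1.06 3.782 -2.088
v -1.161 3.115 -4.299
v -1.652 4.431 -3.473
v 0.932 3.209 -3.207
v 0.441 4.525 -2.381
v 0.34 3.858 -4.592
v -0.151 5.174 -3.765
v -0.115 2.936 3.778
v 0.548 2.695 4.32
v 0.031 4.442 4.267
v 0.695 4.201 4.809
v 0.505 3.099 3.091
v 1.169 2.858 3.633
v 0.652 4.605 3.58
v 1.315 4.364 4.122
v 0.236 2.063 1.241
v 0.715 2.19 0.501
v 1.702 3.243 1.32
v 1.224 3.117 2.059
v 0.475 2.439 0.47
v 1.463 3.492 1.289
v 0.199 2.631 0.556
v 1.186 3.684 1.375
v -0.072 2.736 0.746
v 0.916 3.79 1.565
v -0.295 2.739 1.012
v 0.692 3.793 1.831
v -0.438 2.64 1.312
v 0.549 3.693 2.131
v -0.478 2.452 1.602
v 0.509 3.506 2.421
v -0.409 2.205 1.836
v 0.578 3.259 2.655
v -0.242 1.937 1.98
v 0.745 2.99 2.799
v -0.003 1.688 2.011
v 0.985 2.741 2.83
v 0.274 1.496 1.925
v 1.261 2.549 2.744
v 0.544 1.39 1.735
v 1.532 2.444 2.554
v 0.768 1.387 1.469
v 1.755 2.441 2.288
v 0.911 1.487 1.169
v 1.898 2.54 1.988
v 0.951 1.674 0.879
v 1.938 2.728 1.698
v 0.882 1.921 0.645
v 1.869 2.975 1.464
v -1.852 1.434 0.578
v -1.088 2.125 0.546
v -1.252 0.835 2.014
v -0.488 1.526 1.982
v -1.456 1.837 2.147
v -1.828 2.206 1.26
v -0.512 0.754 1.3
v -0.884 1.123 0.413
v -0.26 1.704 0.993
v -0.843 2.373 1.516
v -1.497 0.587 1.044
v -2.08 1.256 1.567
f 2 4 1
f 5 2 1
f 1 4 3
f 3 5 1
f 2 8 4
f 6 2 5
f 6 8 2
f 4 8 3
f 7 5 3
f 3 8 7
f 7 6 5
f 8 6 7
f 10 12 9
f 13 10 9
f 9 12 11
f 11 13 9
f 10 16 12
f 14 10 13
f 14 16 10
f 12 16 11
f 15 13 11
f 11 16 15
f 15 14 13
f 16 14 15
f 18 17 21
f 18 21 19
f 19 21 22
f 19 22 20
f 21 17 23
f 21 23 22
f 22 23 24
f 22 24 20
f 23 17 25
f 23 25 24
f 24 25 26
f 24 26 20
f 25 17 27
f 25 27 26
f 26 27 28
f 26 28 20
f 27 17 29
f 27 29 28
f 28 29 30
f 28 30 20
f 29 17 31
f 29 31 30
f 30 31 32
f 30 32 20
f 31 17 33
f 31 33 32
f 32 33 34
f 32 34 20
f 33 17 35
f 33 35 34
f 34 35 36
f 34 36 20
f 35 17 37
f 35 37 36
f 36 37 38
f 36 38 20
f 37 17 39
f 37 39 38
f 38 39 40
f 38 40 20
f 39 17 41
f 39 41 40
f 40 41 42
f 40 42 20
f 41 17 43
f 41 43 42
f 42 43 44
f 42 44 20
f 43 17 45
f 43 45 44
f 44 45 46
f 44 46 20
f 45 17 47
f 45 47 46
f 46 47 48
f 46 48 20
f 47 17 49
f 47 49 48
f 48 49 50
f 48 50 20
f 49 17 18
f 49 18 50
f 50 18 19
f 50 19 20
f 51 62 56
f 51 56 52
f 51 52 58
f 51 58 61
f 51 61 62
f 52 56 60
f 56 62 55
f 62 61 53
f 61 58 57
f 58 52 59
f 54 60 55
f 54 55 53
f 54 53 57
f 54 57 59
f 54 59 60
f 55 60 56
f 53 55 62
f 57 53 61
f 59 57 58
f 60 59 52

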